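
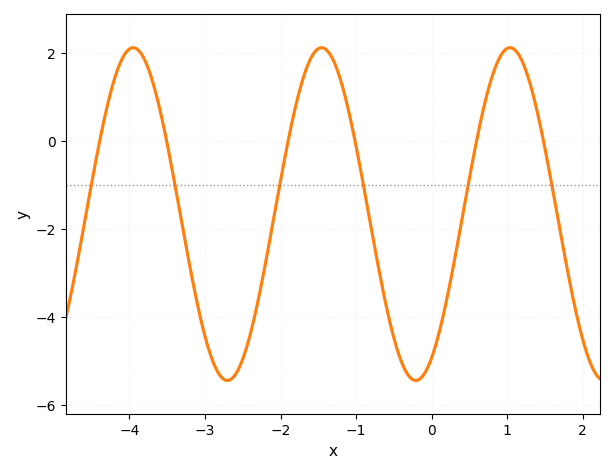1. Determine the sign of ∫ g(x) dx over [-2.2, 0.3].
negative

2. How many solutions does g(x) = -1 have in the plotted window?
6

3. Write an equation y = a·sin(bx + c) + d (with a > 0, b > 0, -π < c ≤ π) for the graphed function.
y = 3.78sin(2.5x - 1) - 1.66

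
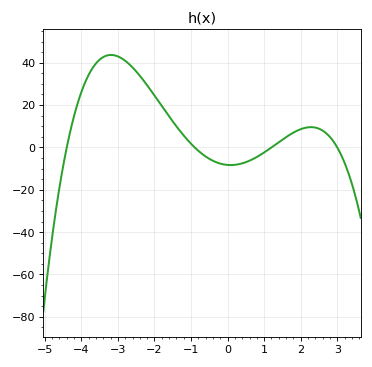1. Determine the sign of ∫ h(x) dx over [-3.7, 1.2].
positive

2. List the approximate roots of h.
-4.4, -0.9, 1.2, 3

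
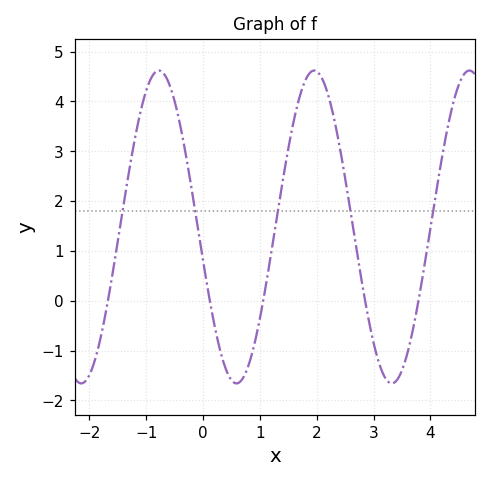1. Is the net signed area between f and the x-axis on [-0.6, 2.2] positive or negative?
positive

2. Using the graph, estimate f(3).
-0.851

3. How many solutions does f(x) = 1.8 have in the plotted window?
5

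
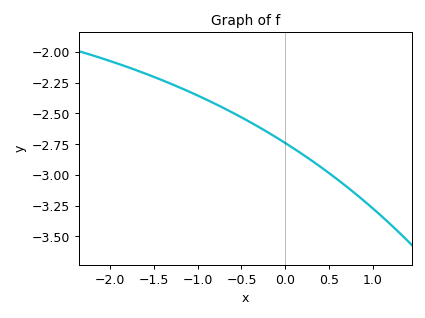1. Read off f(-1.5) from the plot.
-2.2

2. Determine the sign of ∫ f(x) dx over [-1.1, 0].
negative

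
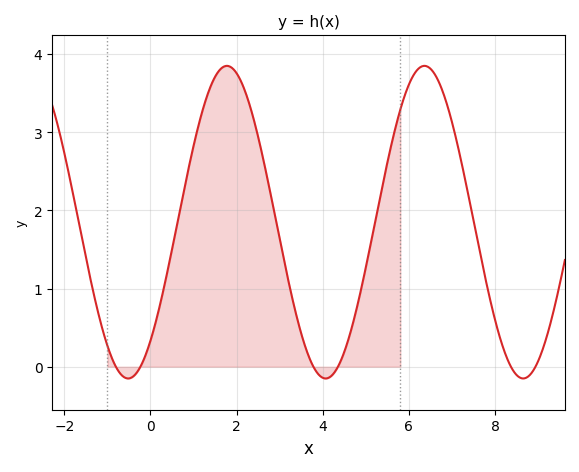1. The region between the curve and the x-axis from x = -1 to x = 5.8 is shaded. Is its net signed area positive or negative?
positive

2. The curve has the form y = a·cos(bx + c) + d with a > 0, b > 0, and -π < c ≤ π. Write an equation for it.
y = 2cos(1.4x - 2.4) + 1.85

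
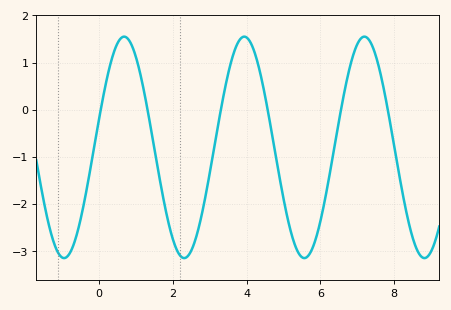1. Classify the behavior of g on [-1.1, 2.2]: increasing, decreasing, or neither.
neither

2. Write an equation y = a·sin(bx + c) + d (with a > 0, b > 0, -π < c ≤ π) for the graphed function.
y = 2.35sin(1.9x + 0.25) - 0.8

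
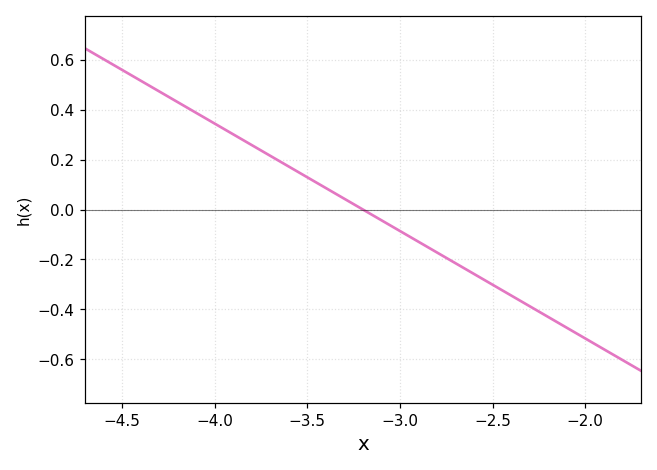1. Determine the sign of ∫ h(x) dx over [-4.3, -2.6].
positive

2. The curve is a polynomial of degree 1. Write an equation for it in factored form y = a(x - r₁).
y = -0.43(x + 3.2)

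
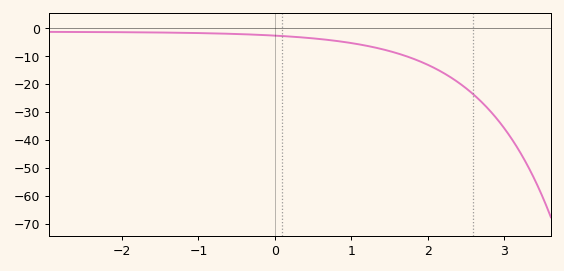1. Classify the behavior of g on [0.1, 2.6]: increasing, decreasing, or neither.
decreasing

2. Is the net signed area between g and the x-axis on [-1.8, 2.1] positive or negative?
negative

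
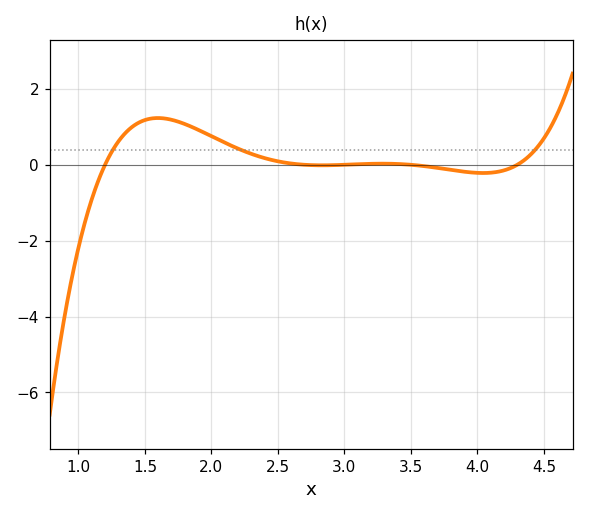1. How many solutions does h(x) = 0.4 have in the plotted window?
3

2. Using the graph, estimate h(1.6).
1.2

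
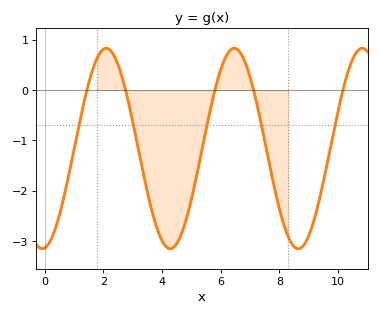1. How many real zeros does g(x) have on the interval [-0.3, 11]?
5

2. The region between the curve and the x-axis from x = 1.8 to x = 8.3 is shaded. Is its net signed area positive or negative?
negative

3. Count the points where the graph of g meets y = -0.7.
5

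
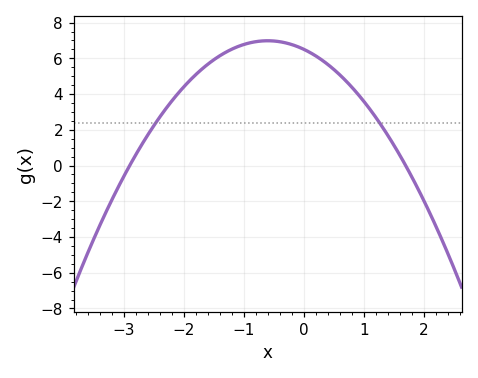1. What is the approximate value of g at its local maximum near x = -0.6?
7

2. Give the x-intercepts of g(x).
-2.9, 1.7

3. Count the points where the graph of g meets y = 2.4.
2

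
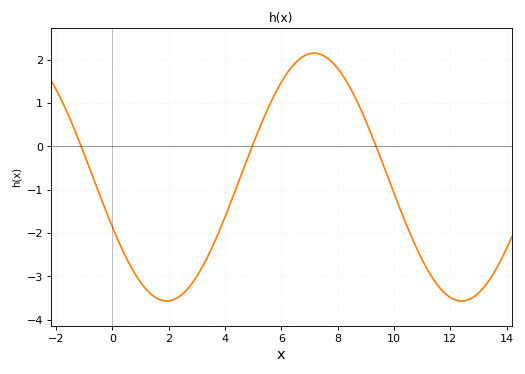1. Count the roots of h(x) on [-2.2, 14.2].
3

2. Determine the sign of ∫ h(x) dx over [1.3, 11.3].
negative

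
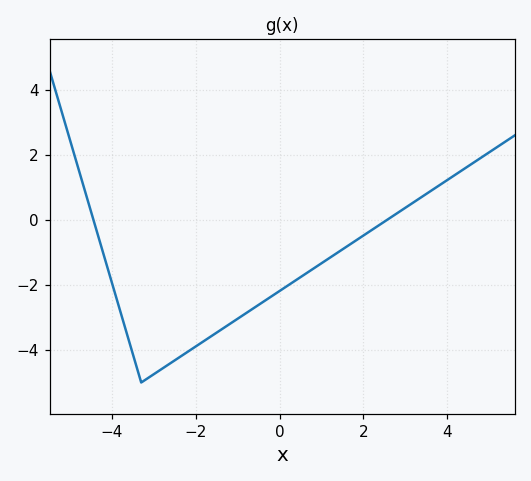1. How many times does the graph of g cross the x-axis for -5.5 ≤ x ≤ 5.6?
2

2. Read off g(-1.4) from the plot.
-3.38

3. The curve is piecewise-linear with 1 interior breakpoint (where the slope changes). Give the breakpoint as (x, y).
(-3.3, -5)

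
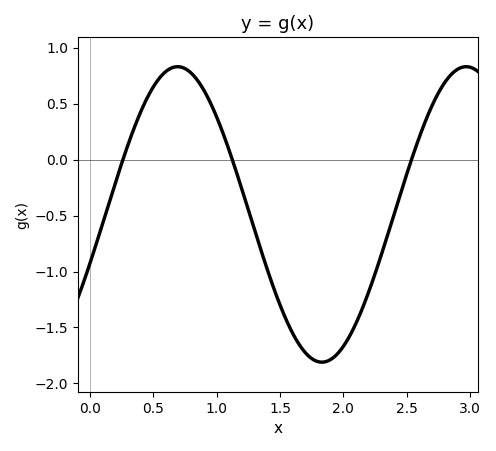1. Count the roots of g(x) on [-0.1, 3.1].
3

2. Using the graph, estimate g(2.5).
-0.13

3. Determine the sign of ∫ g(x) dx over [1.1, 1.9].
negative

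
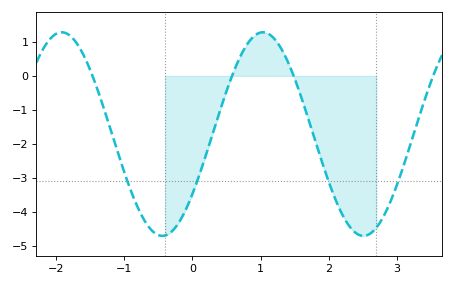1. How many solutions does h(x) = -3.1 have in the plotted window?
4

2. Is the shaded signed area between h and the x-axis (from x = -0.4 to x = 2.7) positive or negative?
negative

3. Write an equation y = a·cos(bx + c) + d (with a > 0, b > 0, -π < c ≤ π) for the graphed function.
y = 2.99cos(2.13x - 2.2) - 1.71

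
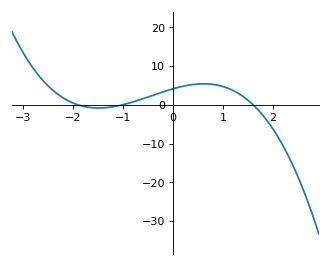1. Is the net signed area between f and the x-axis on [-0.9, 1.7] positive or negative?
positive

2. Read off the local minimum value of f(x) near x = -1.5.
-1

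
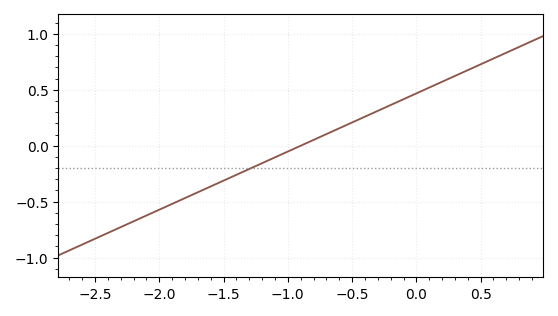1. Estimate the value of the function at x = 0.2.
0.572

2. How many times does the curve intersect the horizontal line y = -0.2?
1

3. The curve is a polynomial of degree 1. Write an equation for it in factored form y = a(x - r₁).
y = 0.52(x + 0.9)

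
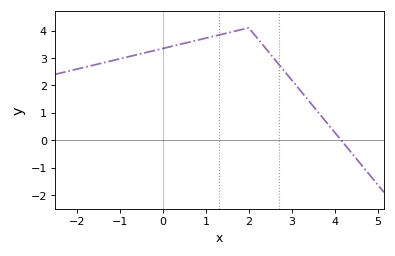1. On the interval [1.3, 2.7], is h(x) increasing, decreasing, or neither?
neither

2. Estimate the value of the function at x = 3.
2.2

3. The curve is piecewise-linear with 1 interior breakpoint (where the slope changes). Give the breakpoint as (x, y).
(2, 4.1)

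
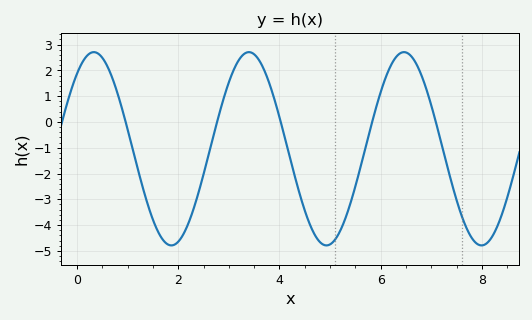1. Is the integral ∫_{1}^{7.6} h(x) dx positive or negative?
negative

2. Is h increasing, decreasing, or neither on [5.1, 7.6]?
neither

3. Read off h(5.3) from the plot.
-3.76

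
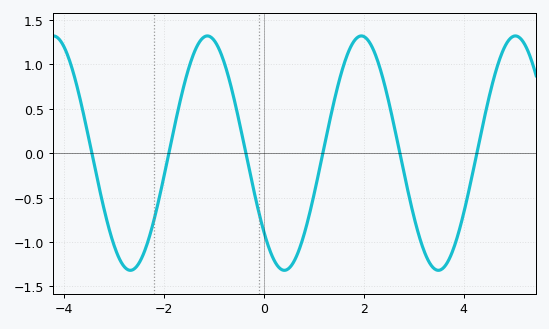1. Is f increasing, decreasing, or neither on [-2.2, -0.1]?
neither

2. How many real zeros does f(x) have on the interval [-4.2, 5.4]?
6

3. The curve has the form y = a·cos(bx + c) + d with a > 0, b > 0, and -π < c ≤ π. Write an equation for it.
y = 1.32cos(2x + 2.3) + 0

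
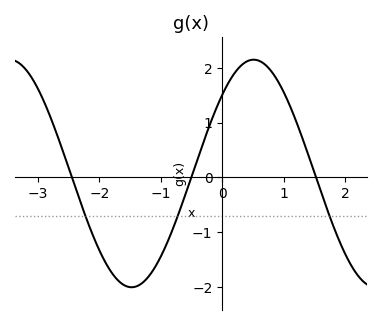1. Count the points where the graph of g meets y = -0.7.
3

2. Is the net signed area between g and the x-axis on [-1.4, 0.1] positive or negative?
negative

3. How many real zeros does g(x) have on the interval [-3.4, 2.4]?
3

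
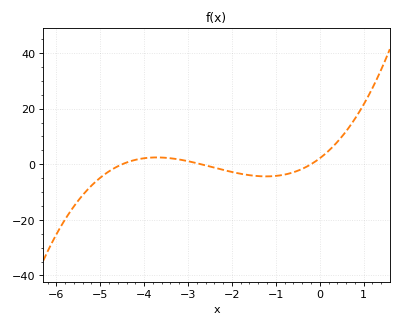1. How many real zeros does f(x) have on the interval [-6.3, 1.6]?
3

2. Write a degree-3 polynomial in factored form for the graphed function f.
y = 0.88(x + 4.5)(x + 2.7)(x + 0.2)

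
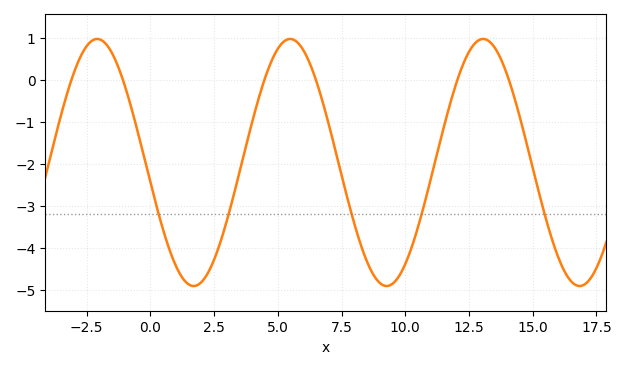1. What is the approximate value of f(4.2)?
-0.547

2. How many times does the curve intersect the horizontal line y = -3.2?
5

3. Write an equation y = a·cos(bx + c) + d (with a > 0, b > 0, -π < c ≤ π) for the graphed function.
y = 2.94cos(0.83x + 1.73) - 1.97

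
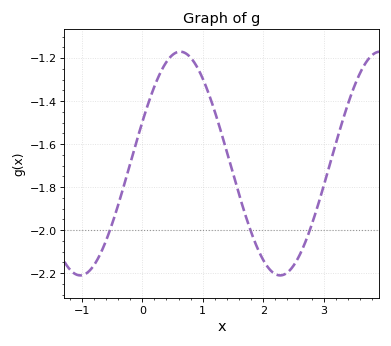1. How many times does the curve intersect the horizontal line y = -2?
3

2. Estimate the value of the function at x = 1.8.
-2.01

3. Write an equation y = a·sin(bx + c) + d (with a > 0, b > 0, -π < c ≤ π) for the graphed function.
y = 0.52sin(1.9x + 0.38) - 1.69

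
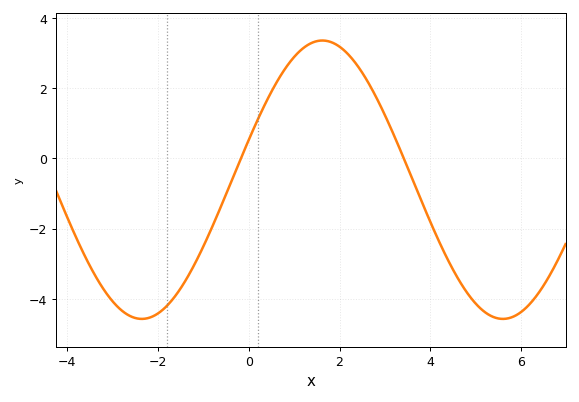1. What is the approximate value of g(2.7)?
2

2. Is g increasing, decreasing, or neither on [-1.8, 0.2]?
increasing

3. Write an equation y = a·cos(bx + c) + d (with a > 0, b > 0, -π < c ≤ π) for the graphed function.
y = 3.96cos(0.79x - 1.28) - 0.61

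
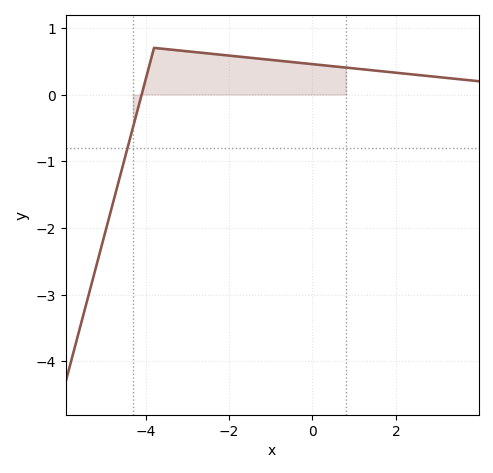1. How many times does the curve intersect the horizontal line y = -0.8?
1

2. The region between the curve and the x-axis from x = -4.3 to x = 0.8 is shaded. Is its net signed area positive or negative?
positive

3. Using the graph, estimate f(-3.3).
0.7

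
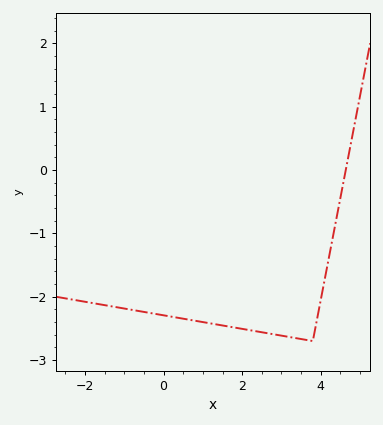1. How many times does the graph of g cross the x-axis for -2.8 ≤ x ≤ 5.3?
1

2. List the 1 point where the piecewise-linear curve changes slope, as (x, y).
(3.8, -2.7)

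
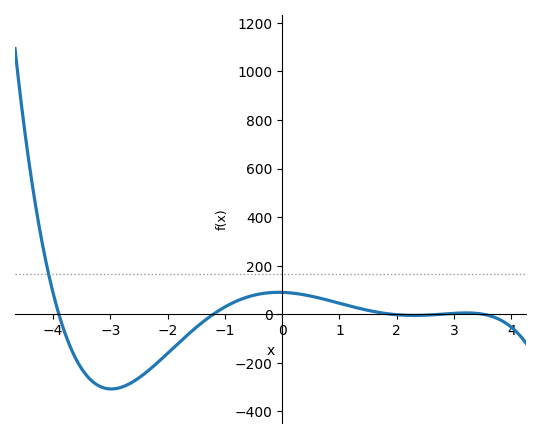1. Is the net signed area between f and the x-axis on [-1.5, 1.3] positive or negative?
positive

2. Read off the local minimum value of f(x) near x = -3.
-308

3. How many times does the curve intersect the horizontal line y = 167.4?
1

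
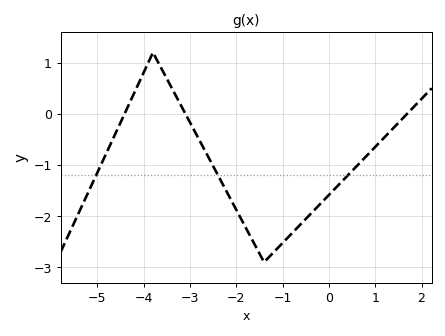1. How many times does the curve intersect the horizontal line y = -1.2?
3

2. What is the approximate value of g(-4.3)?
0.221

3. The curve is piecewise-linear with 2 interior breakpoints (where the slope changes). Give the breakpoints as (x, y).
(-3.8, 1.2); (-1.4, -2.9)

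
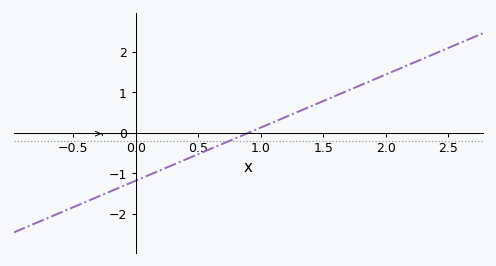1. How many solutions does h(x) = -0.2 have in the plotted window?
1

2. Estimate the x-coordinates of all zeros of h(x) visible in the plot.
0.9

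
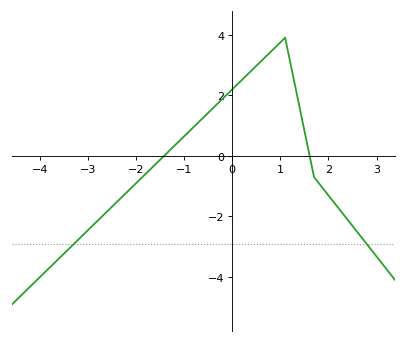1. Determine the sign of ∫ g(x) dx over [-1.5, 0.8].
positive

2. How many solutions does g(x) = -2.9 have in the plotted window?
2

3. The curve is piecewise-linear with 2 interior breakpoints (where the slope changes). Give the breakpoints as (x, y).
(1.1, 3.9); (1.7, -0.7)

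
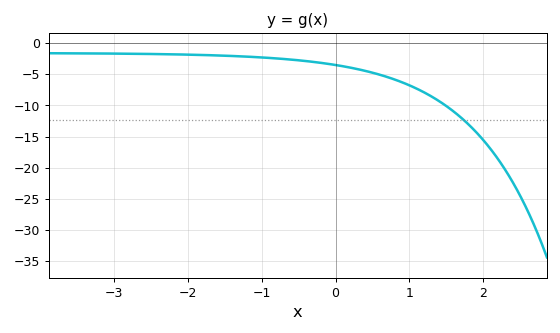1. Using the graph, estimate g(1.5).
-10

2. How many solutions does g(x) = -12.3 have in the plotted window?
1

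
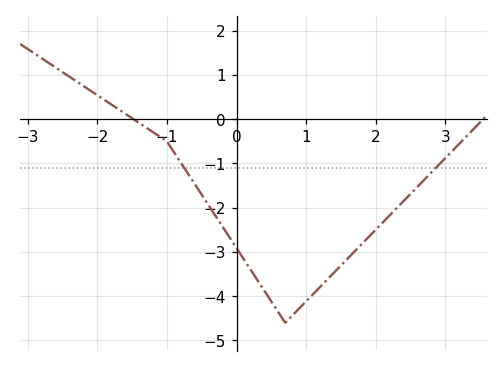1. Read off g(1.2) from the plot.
-3.8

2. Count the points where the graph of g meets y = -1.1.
2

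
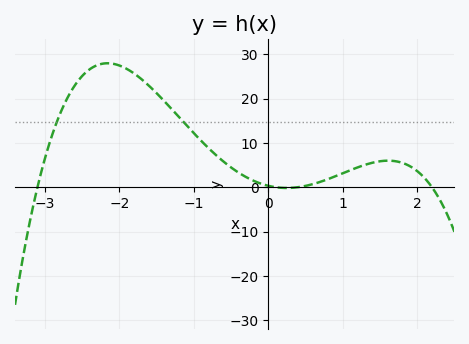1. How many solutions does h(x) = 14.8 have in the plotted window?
2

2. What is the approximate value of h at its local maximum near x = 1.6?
5.99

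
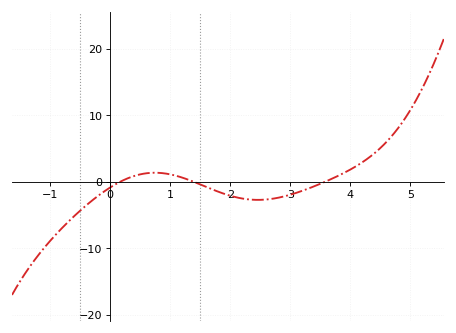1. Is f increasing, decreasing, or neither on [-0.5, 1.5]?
neither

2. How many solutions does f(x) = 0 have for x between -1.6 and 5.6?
3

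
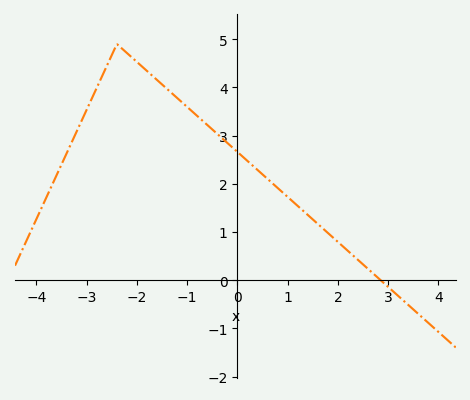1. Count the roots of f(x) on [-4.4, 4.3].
1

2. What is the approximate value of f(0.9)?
1.82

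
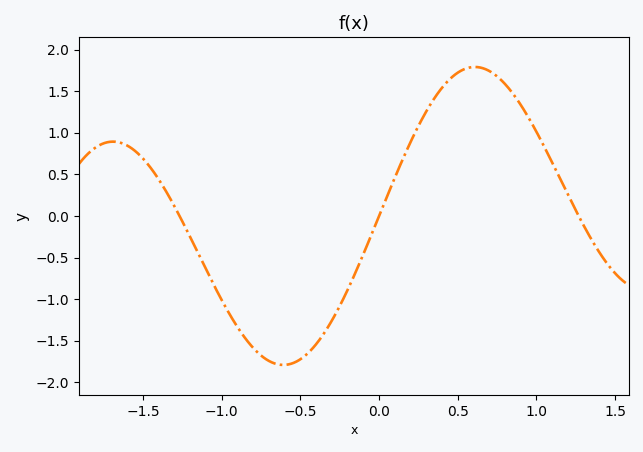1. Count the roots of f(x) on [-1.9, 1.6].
3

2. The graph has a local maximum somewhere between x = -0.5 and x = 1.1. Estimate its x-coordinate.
0.6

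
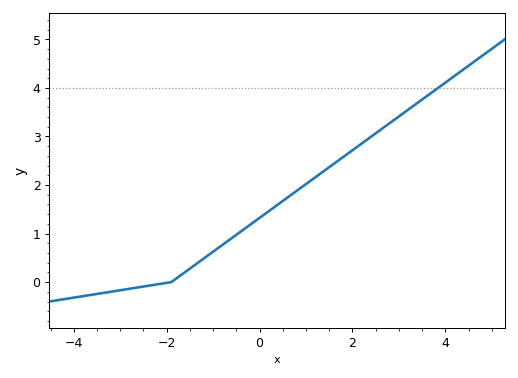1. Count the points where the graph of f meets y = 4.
1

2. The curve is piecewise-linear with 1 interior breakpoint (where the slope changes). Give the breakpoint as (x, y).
(-1.9, 0)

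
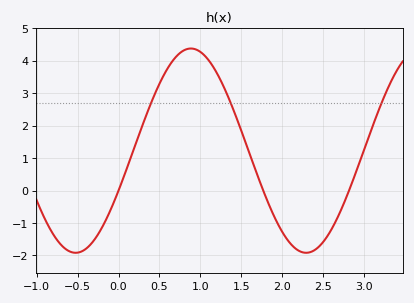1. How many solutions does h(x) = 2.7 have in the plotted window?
3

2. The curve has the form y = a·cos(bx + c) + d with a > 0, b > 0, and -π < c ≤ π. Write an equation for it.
y = 3.15cos(2.2x - 2) + 1.23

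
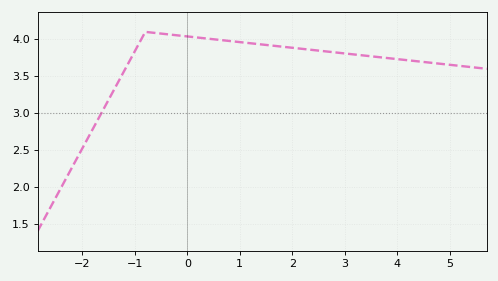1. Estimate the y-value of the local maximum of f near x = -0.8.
4.1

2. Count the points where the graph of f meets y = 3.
1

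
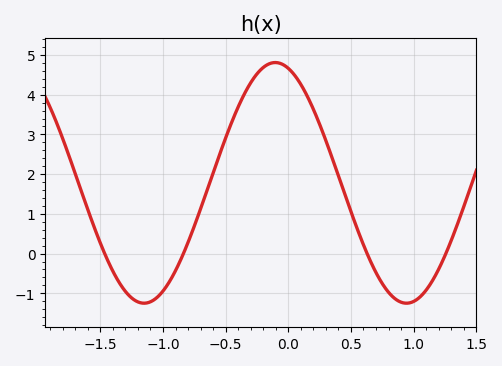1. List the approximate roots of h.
-1.47, -0.837, 0.629, 1.26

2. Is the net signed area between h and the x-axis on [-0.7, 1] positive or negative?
positive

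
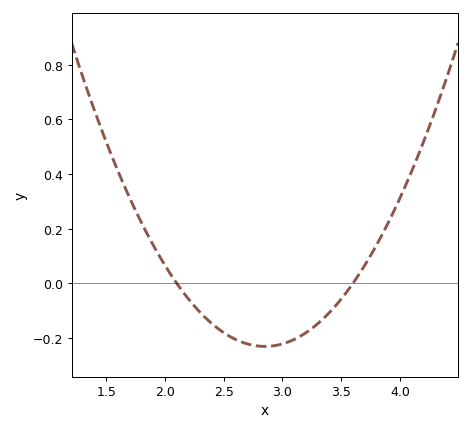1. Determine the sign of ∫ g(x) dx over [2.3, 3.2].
negative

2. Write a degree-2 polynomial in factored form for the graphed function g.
y = 0.41(x - 2.1)(x - 3.6)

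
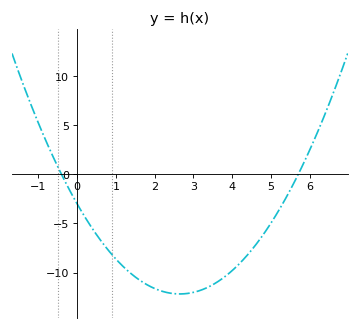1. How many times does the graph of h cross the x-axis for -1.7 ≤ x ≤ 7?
2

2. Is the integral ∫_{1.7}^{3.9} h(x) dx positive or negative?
negative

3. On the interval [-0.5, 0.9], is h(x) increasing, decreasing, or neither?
decreasing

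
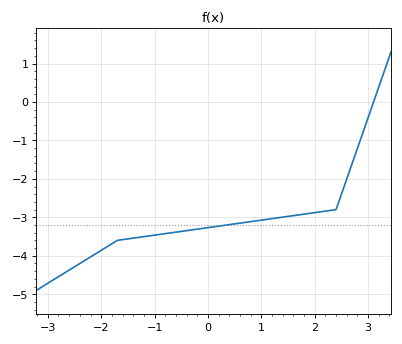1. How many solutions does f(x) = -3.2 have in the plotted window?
1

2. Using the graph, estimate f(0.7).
-3.13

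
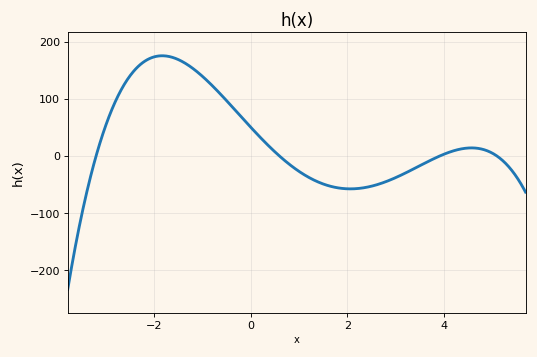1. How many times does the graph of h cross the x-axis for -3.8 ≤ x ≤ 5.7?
4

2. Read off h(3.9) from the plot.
0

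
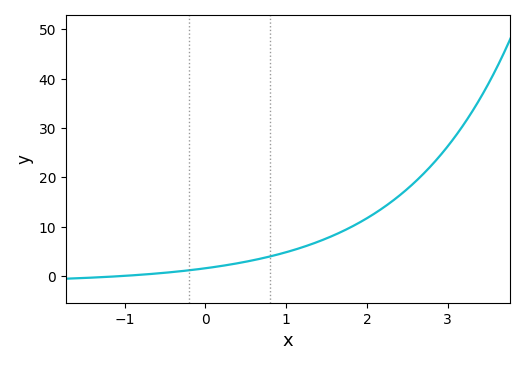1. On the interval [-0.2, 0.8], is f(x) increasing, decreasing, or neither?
increasing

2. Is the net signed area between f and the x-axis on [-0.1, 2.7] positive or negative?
positive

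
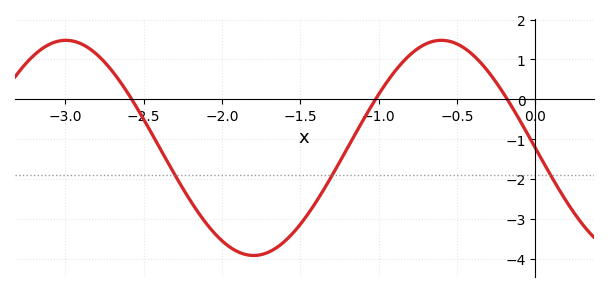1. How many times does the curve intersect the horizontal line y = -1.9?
3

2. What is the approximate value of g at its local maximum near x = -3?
1.5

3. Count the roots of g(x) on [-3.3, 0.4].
3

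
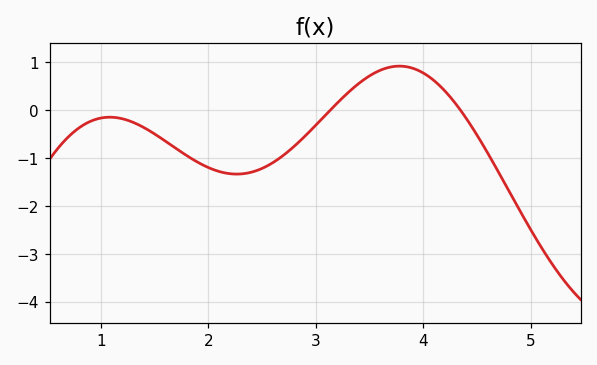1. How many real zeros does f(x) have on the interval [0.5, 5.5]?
2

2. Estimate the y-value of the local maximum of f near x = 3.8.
0.919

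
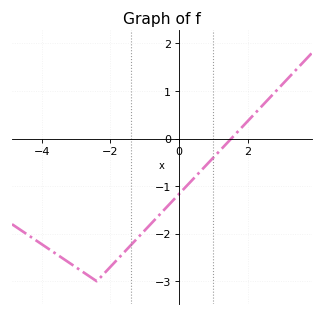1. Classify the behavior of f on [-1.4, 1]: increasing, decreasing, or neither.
increasing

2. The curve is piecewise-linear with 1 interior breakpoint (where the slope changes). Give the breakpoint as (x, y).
(-2.4, -3)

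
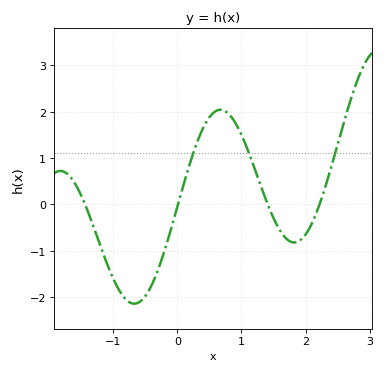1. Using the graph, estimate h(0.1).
0.4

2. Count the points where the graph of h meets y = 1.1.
3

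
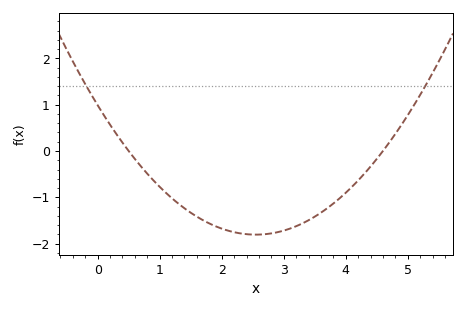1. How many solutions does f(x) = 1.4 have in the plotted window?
2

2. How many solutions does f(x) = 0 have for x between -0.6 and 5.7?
2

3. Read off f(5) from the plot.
0.774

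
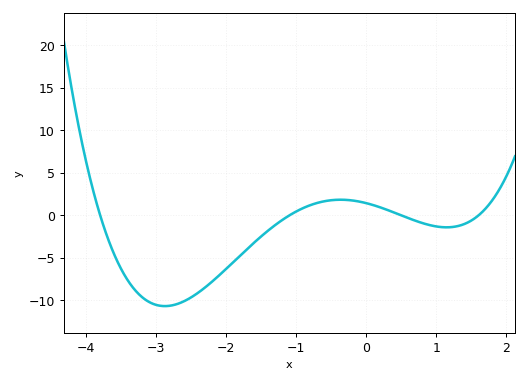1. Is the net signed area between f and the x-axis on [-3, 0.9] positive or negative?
negative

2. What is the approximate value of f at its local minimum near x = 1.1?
-1.5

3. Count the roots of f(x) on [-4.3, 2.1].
4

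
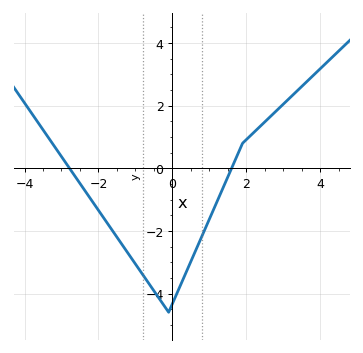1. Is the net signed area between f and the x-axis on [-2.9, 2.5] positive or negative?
negative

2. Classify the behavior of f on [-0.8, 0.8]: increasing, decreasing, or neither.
neither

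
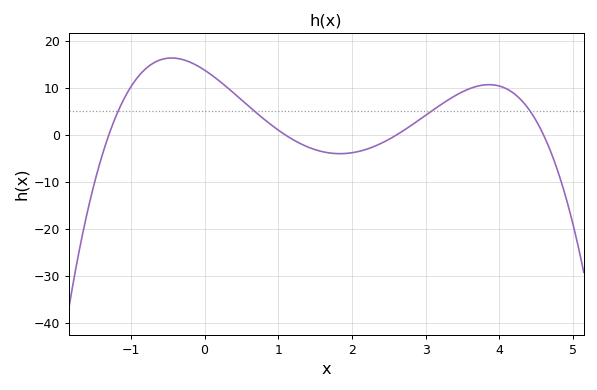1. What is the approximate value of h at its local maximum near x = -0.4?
16.4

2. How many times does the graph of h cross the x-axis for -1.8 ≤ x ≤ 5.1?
4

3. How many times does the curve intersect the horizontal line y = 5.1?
4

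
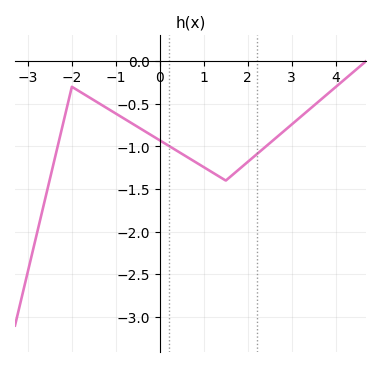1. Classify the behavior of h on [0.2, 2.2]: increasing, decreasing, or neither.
neither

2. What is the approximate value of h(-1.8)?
-0.363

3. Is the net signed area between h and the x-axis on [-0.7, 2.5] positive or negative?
negative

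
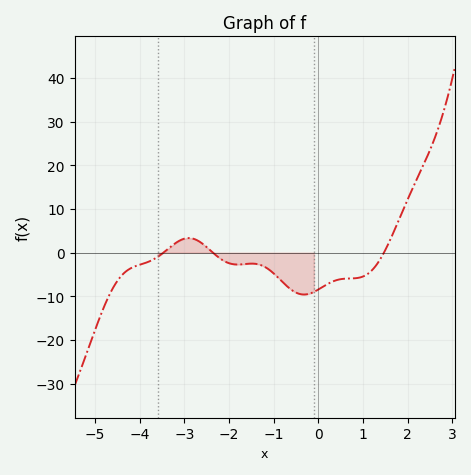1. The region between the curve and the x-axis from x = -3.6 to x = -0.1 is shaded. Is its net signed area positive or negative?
negative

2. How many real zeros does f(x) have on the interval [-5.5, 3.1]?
3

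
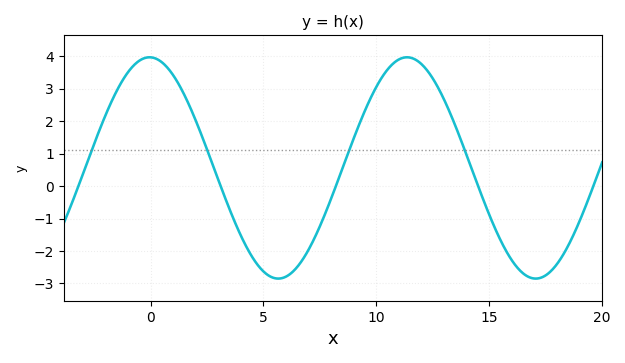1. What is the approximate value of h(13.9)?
1.2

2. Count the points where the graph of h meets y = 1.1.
4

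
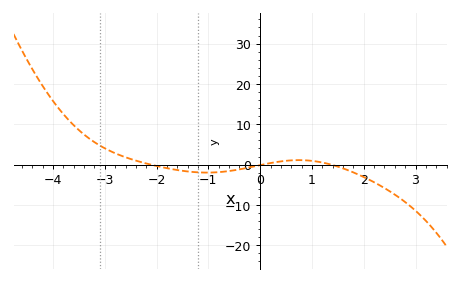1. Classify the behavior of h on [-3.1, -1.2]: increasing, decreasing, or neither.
decreasing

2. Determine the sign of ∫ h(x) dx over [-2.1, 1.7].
negative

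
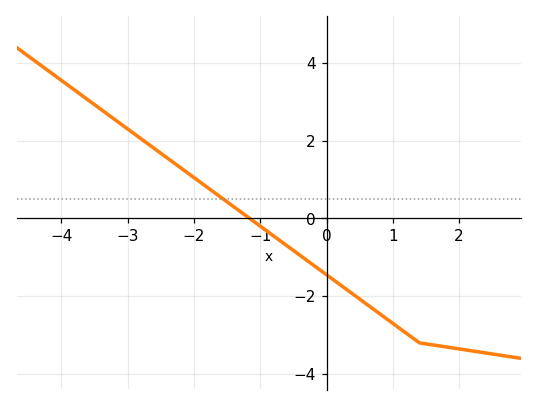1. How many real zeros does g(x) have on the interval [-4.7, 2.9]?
1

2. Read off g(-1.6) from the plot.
0.6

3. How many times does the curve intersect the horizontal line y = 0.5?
1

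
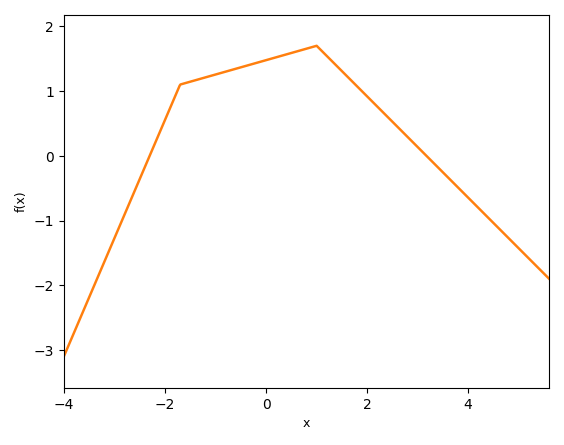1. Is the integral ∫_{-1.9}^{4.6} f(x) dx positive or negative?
positive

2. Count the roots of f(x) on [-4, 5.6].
2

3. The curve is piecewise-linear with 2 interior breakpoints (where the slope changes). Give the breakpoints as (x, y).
(-1.7, 1.1); (1, 1.7)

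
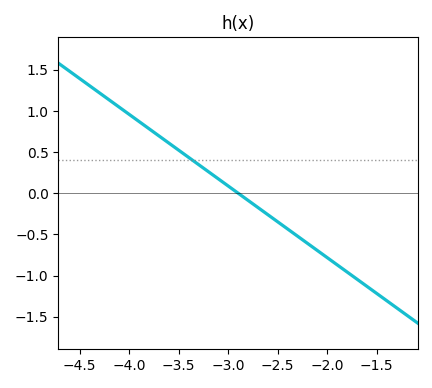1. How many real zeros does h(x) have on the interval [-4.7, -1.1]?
1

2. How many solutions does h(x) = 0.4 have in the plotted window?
1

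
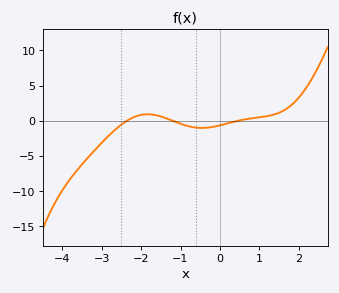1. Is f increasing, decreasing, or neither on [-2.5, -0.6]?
neither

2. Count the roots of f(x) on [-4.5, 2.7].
3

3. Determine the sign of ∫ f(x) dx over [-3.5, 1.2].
negative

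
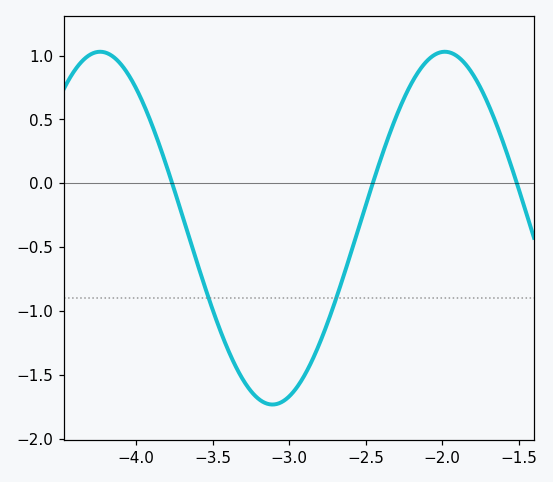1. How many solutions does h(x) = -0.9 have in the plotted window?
2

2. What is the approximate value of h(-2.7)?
-0.925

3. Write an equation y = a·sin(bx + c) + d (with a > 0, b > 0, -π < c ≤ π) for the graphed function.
y = 1.38sin(2.79x + 0.82) - 0.35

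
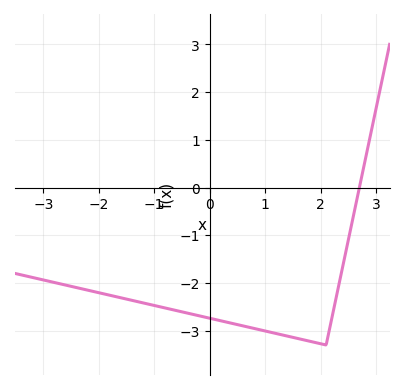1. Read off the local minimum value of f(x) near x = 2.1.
-3.3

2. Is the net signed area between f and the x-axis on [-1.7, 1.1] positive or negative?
negative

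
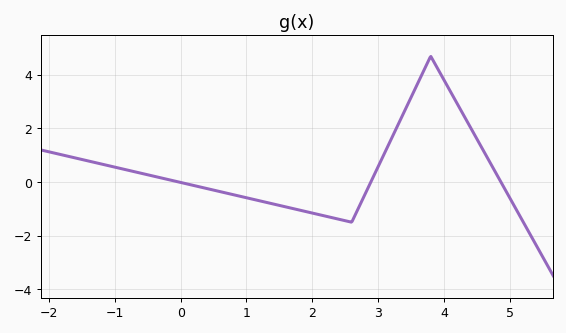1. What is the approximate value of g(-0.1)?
0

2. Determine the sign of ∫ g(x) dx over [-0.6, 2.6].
negative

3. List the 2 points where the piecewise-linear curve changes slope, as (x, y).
(2.6, -1.5); (3.8, 4.7)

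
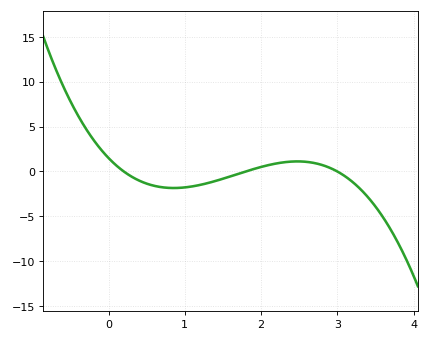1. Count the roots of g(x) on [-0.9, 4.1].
3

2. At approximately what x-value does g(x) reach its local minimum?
0.855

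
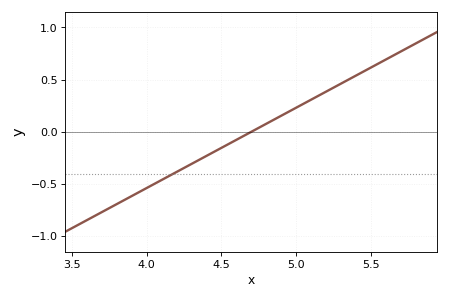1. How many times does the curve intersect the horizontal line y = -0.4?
1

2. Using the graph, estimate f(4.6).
-0.077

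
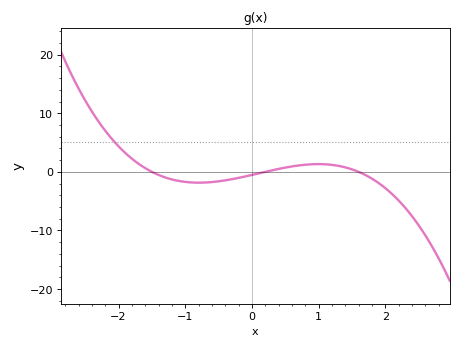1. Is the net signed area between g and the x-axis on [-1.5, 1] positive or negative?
negative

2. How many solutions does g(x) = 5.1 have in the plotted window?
1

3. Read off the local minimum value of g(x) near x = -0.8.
-2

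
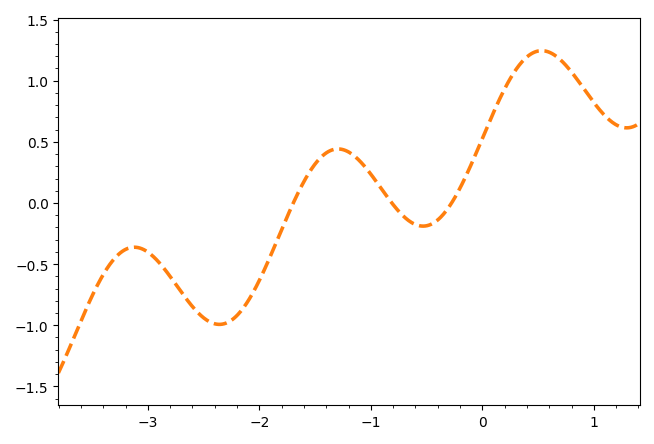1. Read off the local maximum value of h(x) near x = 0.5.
1.25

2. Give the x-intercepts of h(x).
-1.7, -0.812, -0.276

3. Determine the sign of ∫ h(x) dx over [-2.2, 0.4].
positive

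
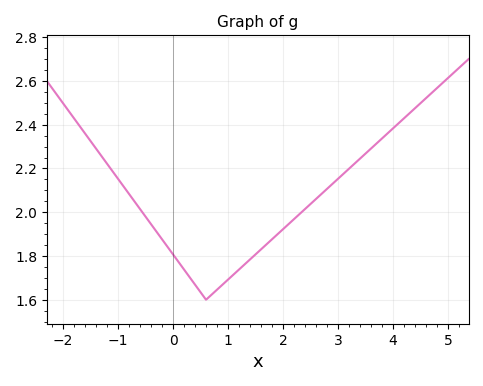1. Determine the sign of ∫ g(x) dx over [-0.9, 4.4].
positive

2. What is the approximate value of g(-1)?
2.15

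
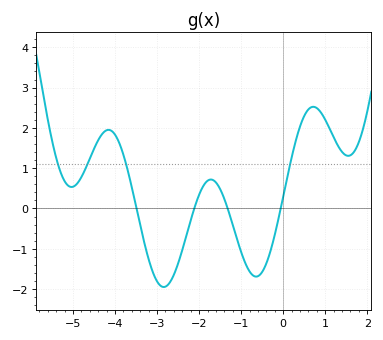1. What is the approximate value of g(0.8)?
2.5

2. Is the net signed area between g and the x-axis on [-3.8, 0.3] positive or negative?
negative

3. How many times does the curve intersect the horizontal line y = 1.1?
4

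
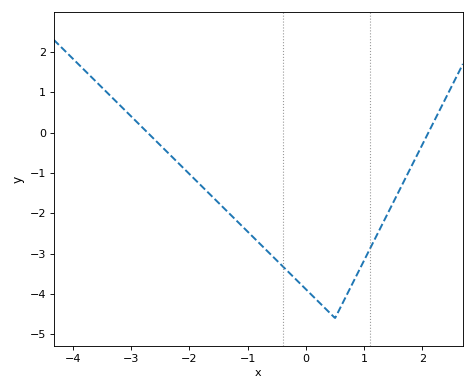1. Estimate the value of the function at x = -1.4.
-1.89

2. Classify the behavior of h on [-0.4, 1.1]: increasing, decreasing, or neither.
neither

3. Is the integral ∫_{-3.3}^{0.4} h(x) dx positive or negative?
negative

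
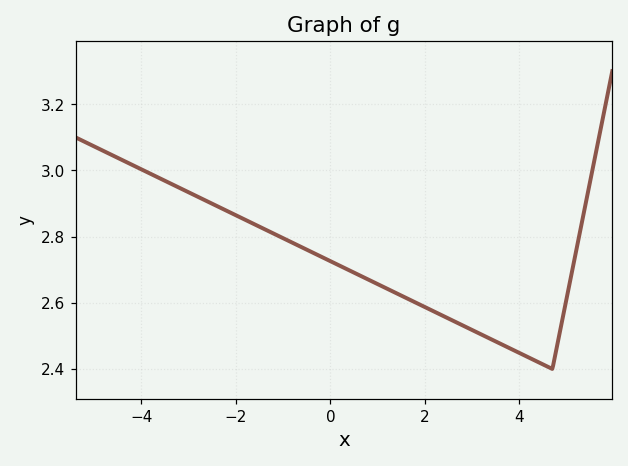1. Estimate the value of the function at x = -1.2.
2.81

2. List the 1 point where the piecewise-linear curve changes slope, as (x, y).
(4.7, 2.4)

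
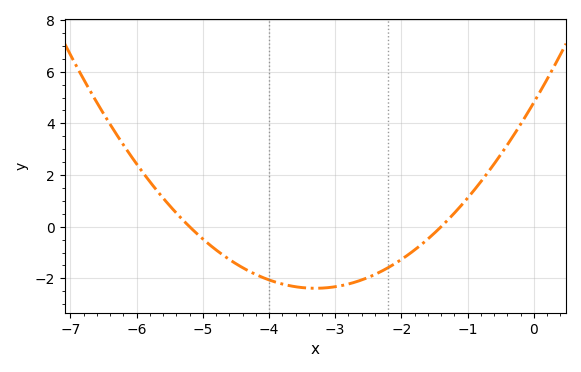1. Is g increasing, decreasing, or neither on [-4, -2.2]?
neither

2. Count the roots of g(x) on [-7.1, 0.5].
2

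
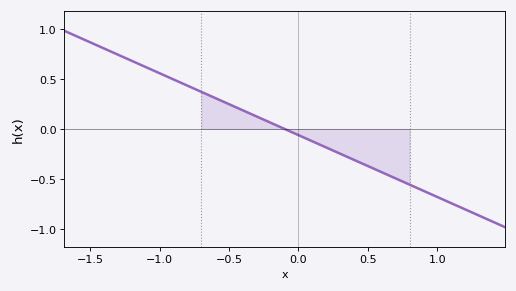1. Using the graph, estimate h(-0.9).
0.496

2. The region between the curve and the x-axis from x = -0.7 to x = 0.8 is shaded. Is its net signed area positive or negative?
negative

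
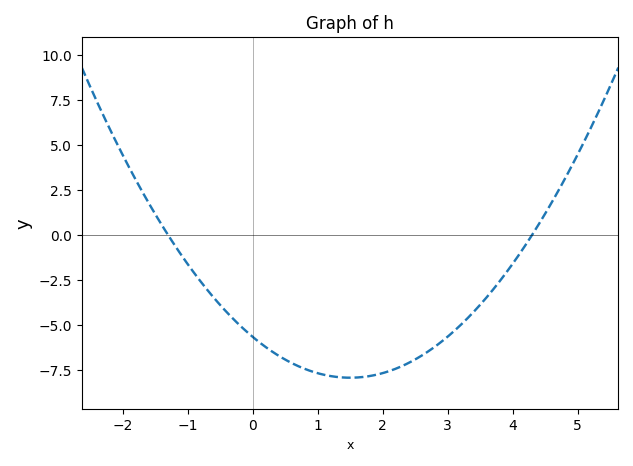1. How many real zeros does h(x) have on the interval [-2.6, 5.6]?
2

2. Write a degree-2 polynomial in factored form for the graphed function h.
y = 1.01(x + 1.3)(x - 4.3)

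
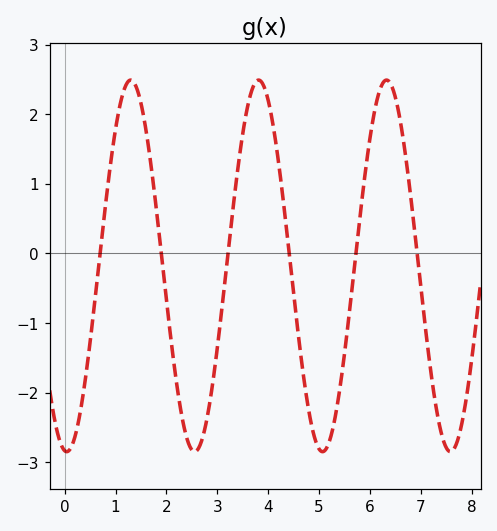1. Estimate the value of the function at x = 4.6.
-1.2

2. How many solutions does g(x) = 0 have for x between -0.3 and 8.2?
6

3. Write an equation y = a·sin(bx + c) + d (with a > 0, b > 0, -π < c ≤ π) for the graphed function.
y = 2.67sin(2.5x - 1.7) - 0.18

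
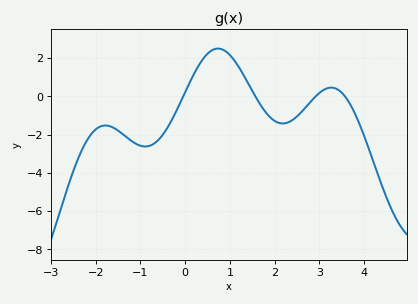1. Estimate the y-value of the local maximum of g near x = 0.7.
2.4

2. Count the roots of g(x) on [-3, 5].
4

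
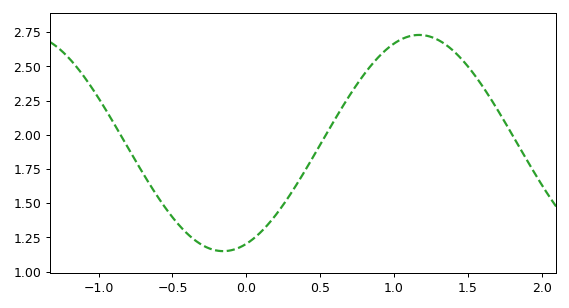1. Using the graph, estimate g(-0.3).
1.2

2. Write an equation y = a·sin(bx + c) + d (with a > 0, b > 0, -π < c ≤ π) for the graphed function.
y = 0.79sin(2.4x - 1.2) + 1.94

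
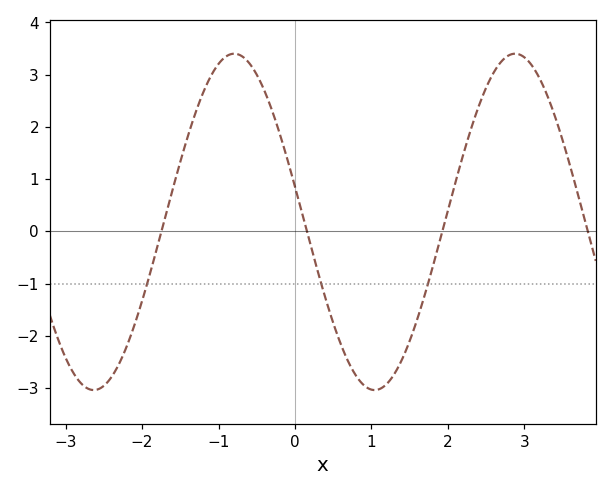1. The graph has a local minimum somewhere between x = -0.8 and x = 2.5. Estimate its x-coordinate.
1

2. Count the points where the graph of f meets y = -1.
3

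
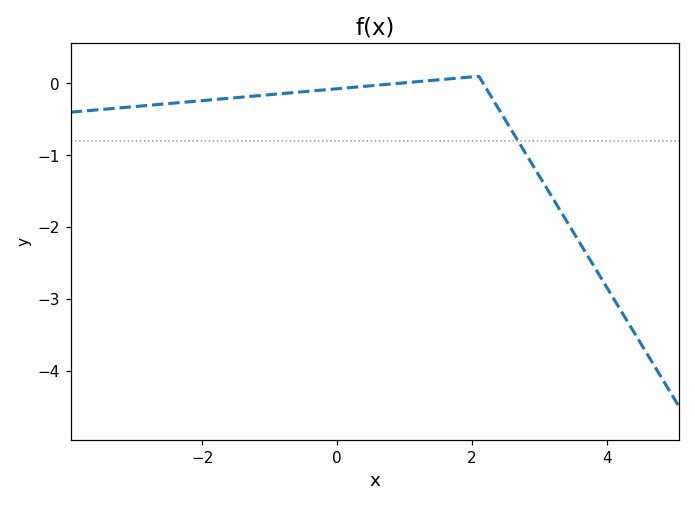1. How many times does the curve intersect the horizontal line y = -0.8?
1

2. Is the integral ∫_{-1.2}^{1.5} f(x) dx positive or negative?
negative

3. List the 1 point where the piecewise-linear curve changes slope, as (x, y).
(2.1, 0.1)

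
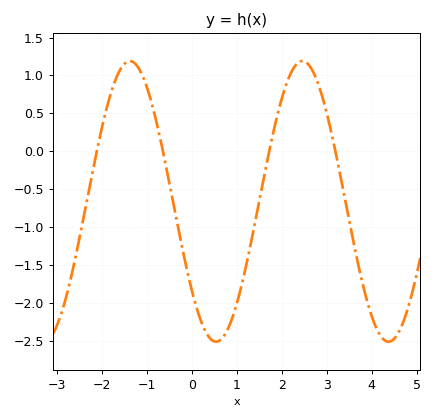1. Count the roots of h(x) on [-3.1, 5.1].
4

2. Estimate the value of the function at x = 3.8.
-1.75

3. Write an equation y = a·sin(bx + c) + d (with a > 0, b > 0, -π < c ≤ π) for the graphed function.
y = 1.85sin(1.6x - 2.5) - 0.66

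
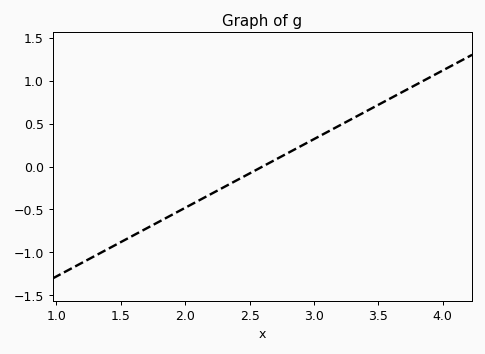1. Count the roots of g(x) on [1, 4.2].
1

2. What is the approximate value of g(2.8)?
0.16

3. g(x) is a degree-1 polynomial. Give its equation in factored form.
y = 0.8(x - 2.6)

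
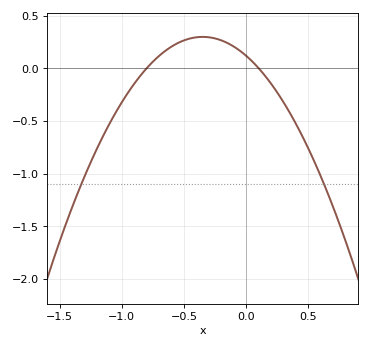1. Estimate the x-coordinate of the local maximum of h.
-0.35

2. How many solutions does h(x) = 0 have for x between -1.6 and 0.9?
2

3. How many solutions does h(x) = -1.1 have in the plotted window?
2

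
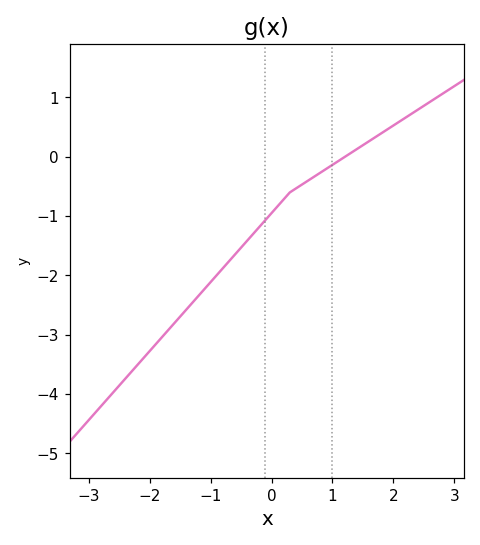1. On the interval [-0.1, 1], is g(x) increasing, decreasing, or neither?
increasing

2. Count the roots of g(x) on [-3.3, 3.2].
1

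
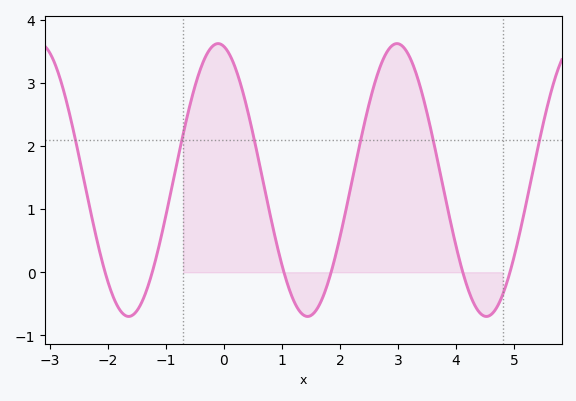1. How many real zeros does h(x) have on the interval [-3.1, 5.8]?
6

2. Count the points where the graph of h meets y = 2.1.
6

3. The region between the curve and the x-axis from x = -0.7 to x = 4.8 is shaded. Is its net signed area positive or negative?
positive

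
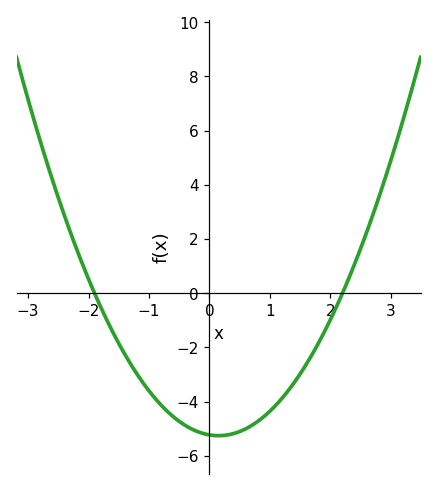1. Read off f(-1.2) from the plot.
-2.97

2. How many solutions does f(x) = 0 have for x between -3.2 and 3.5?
2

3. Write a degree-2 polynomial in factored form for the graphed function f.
y = 1.25(x + 1.9)(x - 2.2)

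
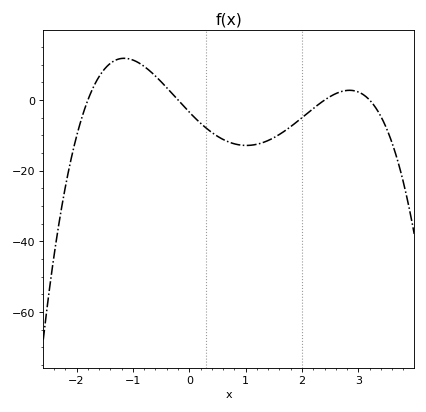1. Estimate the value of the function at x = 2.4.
0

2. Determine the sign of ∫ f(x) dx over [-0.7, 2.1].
negative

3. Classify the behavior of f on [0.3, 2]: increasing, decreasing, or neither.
neither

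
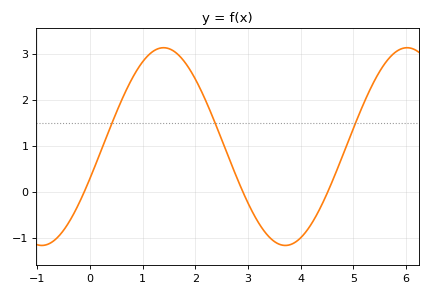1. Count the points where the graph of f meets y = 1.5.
3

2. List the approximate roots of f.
-0.1, 2.9, 4.5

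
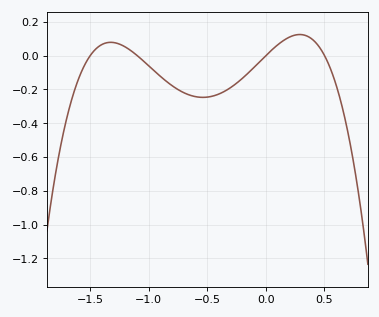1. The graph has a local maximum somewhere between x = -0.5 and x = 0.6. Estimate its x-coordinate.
0.3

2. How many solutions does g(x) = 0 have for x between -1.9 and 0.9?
4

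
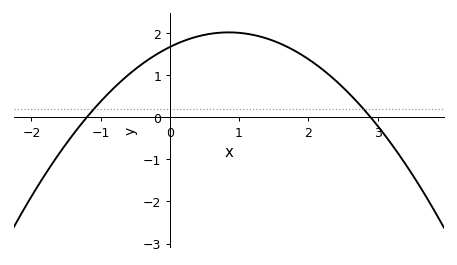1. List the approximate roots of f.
-1.2, 2.9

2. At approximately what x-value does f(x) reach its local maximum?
0.8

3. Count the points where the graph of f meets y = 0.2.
2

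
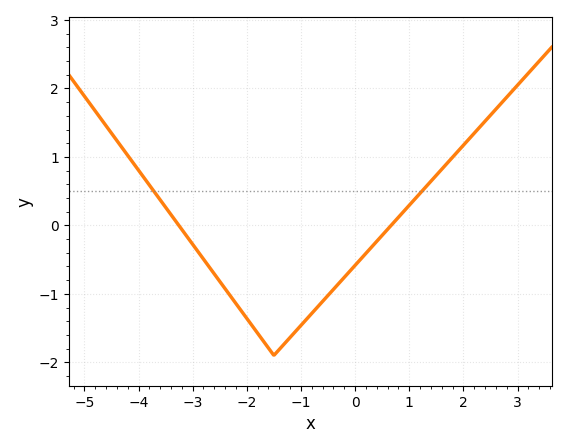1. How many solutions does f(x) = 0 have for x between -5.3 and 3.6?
2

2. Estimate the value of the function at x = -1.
-1.46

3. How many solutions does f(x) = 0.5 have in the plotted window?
2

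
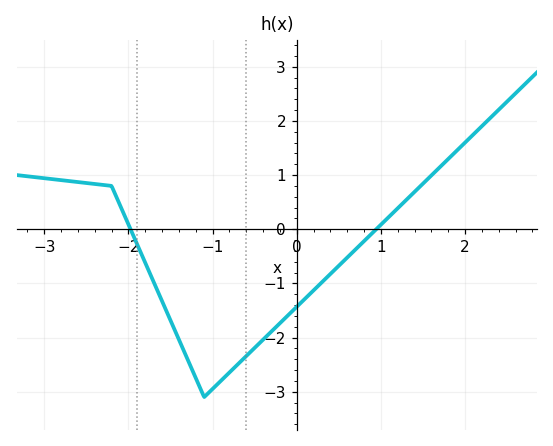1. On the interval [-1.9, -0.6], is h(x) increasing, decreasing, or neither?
neither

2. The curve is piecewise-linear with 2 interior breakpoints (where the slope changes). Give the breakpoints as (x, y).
(-2.2, 0.8); (-1.1, -3.1)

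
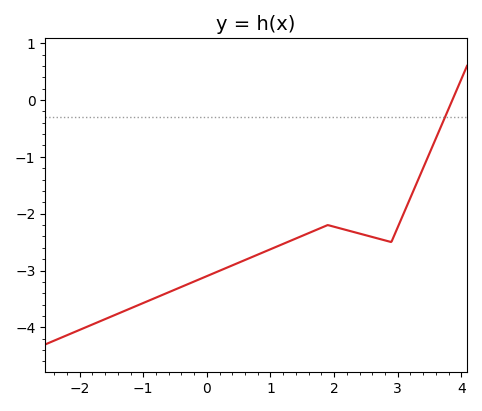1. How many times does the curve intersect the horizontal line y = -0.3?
1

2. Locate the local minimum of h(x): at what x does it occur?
2.9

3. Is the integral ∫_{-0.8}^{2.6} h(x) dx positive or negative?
negative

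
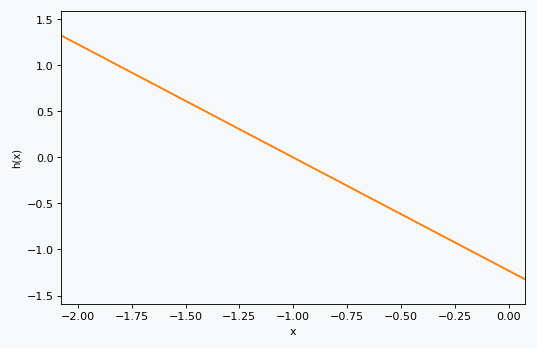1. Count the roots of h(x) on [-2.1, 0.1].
1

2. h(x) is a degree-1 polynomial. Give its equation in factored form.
y = -1.23(x + 1)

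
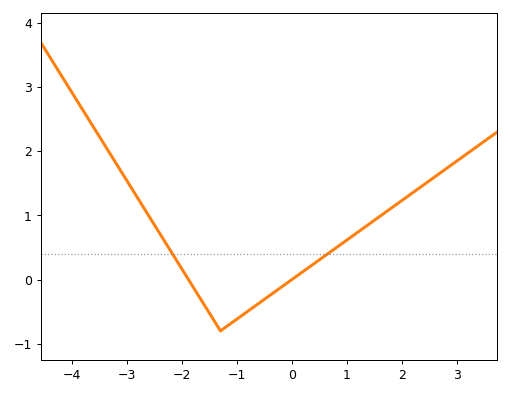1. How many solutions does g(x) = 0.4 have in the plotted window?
2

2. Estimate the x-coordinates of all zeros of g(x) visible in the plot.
-1.8, 0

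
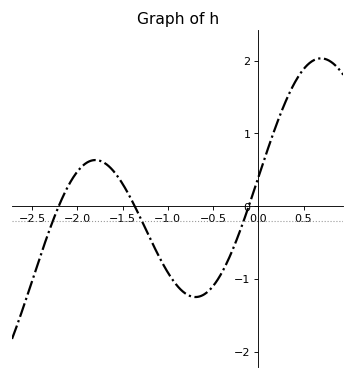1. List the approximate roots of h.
-2.2, -1.35, -0.1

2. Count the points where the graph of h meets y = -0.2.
3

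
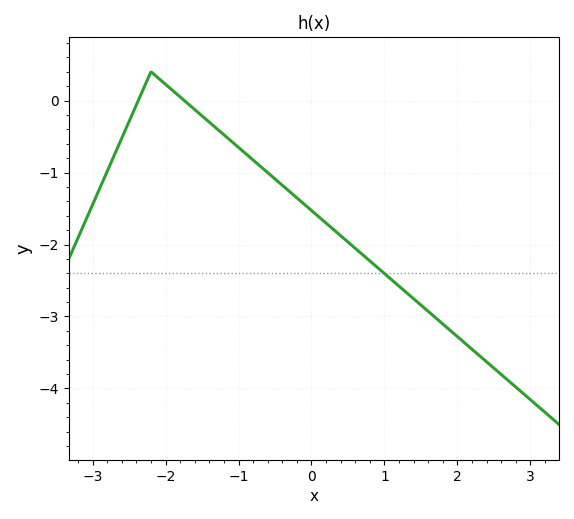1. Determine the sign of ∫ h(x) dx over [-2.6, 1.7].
negative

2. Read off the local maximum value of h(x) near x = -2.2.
0.4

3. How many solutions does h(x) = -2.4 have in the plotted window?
1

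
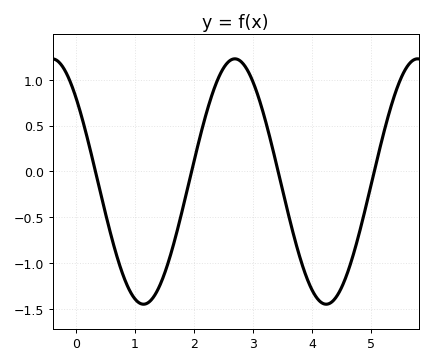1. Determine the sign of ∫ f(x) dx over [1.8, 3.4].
positive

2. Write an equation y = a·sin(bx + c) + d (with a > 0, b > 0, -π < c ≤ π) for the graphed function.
y = 1.34sin(2.03x + 2.39) - 0.11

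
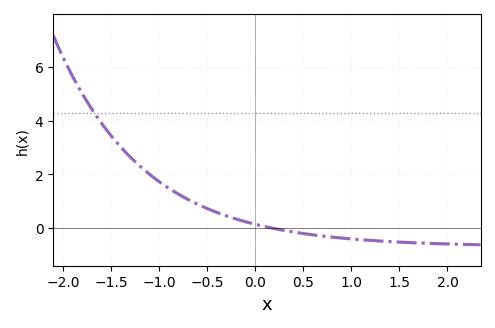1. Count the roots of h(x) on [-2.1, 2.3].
1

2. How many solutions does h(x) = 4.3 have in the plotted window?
1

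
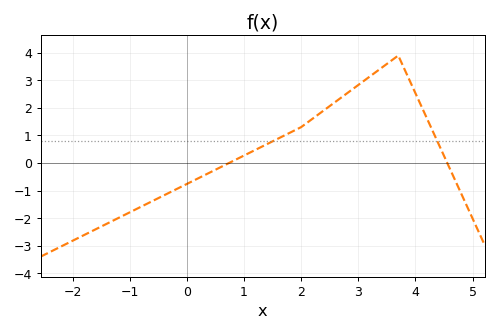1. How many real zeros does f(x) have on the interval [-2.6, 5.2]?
2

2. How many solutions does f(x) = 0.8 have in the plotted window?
2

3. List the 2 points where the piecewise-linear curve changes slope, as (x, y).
(2, 1.3); (3.7, 3.9)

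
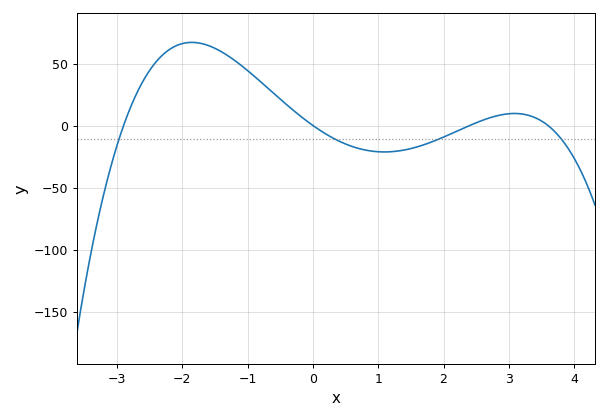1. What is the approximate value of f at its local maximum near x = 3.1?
9.71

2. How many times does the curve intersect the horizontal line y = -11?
4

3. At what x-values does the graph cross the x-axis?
-2.9, 0, 2.4, 3.6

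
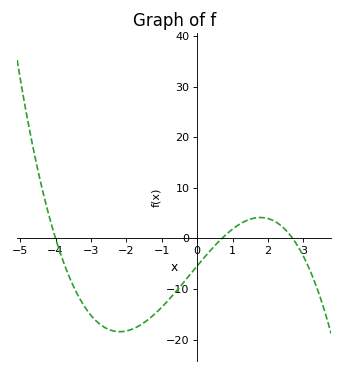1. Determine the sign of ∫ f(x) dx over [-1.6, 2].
negative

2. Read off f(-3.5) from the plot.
-9.37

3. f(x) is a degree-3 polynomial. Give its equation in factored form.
y = -0.72(x + 4)(x - 0.7)(x - 2.7)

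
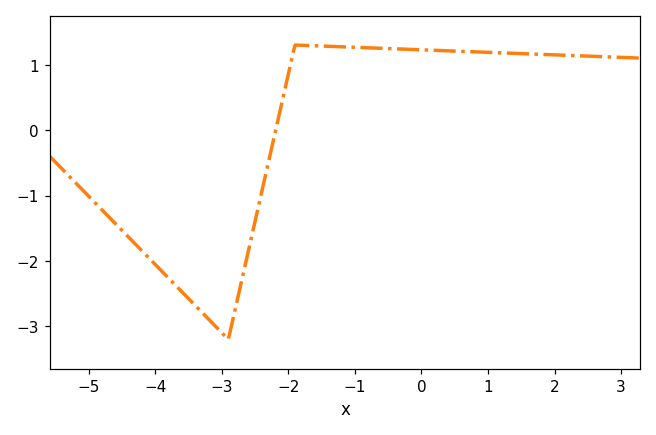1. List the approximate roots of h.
-2.19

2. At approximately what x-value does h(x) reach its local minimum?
-2.9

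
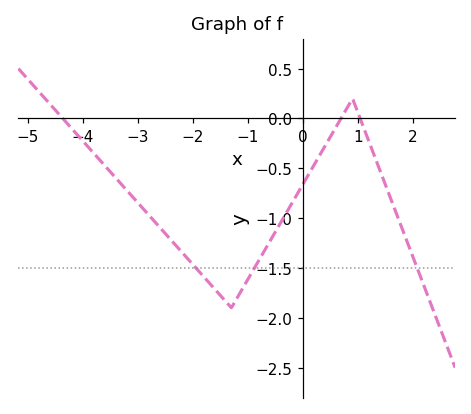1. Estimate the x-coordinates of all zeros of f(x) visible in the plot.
-4.4, 0.6, 1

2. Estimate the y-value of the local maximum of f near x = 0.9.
0.2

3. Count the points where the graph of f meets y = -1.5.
3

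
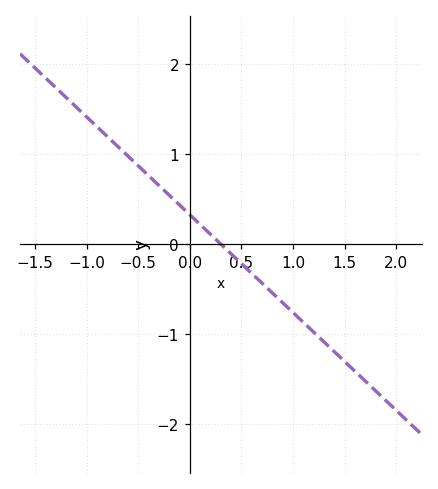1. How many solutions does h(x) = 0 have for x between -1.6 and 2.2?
1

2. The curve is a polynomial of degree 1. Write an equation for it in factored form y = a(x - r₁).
y = -1.09(x - 0.3)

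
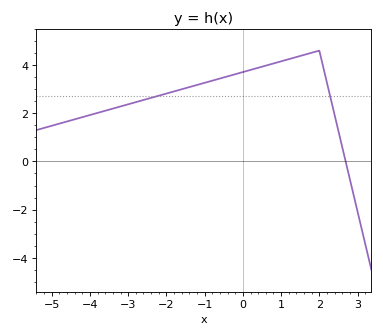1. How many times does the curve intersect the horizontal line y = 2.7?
2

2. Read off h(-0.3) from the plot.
3.57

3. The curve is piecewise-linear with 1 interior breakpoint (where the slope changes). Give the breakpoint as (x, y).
(2, 4.6)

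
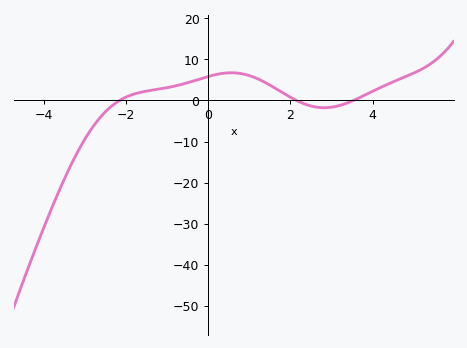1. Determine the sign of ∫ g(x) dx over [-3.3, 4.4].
positive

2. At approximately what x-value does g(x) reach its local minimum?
2.8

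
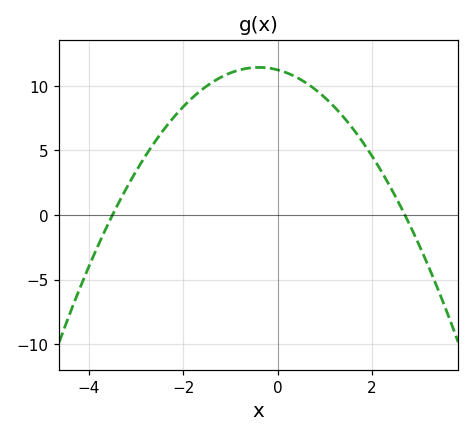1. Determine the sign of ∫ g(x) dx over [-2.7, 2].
positive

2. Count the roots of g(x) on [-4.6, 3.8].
2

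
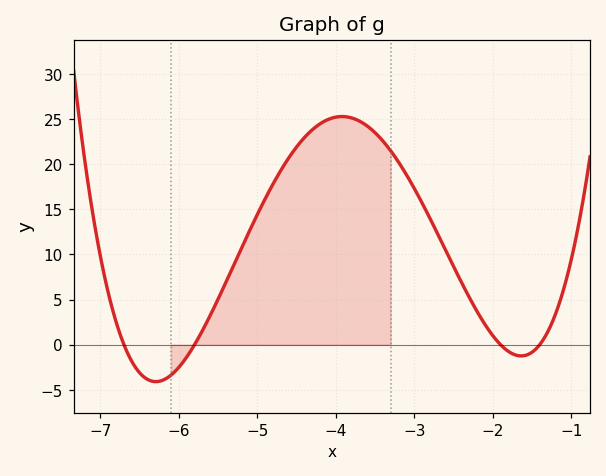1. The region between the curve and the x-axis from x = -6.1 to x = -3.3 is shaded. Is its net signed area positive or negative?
positive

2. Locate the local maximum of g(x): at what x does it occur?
-3.92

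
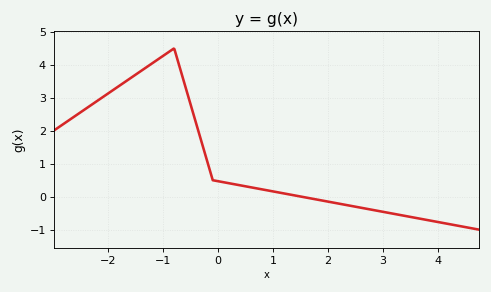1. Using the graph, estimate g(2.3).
-0.2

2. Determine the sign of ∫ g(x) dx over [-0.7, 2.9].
positive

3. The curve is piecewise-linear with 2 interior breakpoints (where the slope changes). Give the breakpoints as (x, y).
(-0.8, 4.5); (-0.1, 0.5)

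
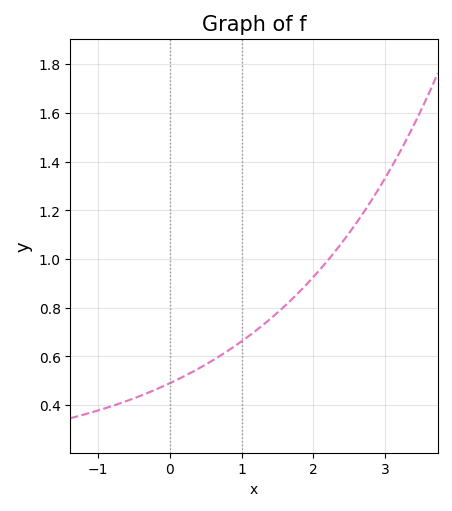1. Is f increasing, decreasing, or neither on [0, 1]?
increasing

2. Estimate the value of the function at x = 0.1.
0.5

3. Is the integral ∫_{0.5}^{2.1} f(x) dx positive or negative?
positive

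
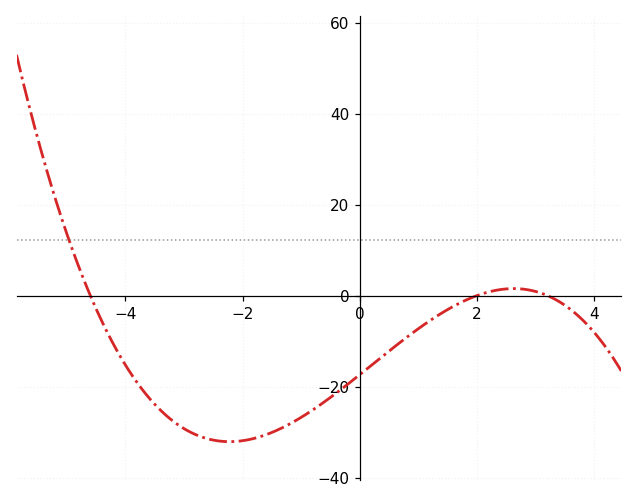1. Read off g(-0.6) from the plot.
-24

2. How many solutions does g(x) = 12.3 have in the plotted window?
1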